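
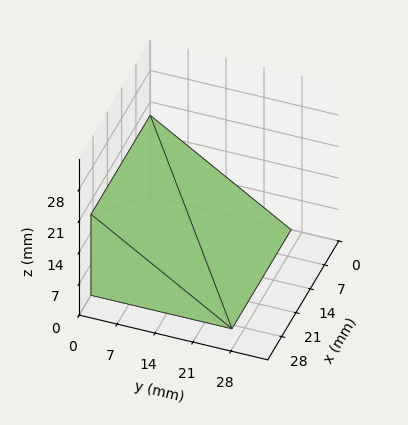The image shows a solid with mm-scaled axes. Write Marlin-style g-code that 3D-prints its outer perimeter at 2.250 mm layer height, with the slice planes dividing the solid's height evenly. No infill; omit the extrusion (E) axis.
Reading the render: the shape is a wedge (ramp): 29 × 26 mm base, rising to 18 mm along the y=0 edge and sloping linearly to z=0 at y=26 (dimensions read to the nearest mm from the axis ticks). For the g-code, the solid's height is divided into equal slices at the stated Δz and each level perimeter traced with G1 moves after a G0 lift.

; perimeter-only toolpath
G21 ; units = mm
G90 ; absolute positioning
G28 ; home
; layer 1
G0 Z2.250
G0 X0.000 Y0.000
G1 X29.000 Y0.000
G1 X29.000 Y22.750
G1 X0.000 Y22.750
G1 X0.000 Y0.000
; layer 2
G0 Z4.500
G0 X0.000 Y0.000
G1 X29.000 Y0.000
G1 X29.000 Y19.500
G1 X0.000 Y19.500
G1 X0.000 Y0.000
; layer 3
G0 Z6.750
G0 X0.000 Y0.000
G1 X29.000 Y0.000
G1 X29.000 Y16.250
G1 X0.000 Y16.250
G1 X0.000 Y0.000
; layer 4
G0 Z9.000
G0 X0.000 Y0.000
G1 X29.000 Y0.000
G1 X29.000 Y13.000
G1 X0.000 Y13.000
G1 X0.000 Y0.000
; layer 5
G0 Z11.250
G0 X0.000 Y0.000
G1 X29.000 Y0.000
G1 X29.000 Y9.750
G1 X0.000 Y9.750
G1 X0.000 Y0.000
; layer 6
G0 Z13.500
G0 X0.000 Y0.000
G1 X29.000 Y0.000
G1 X29.000 Y6.500
G1 X0.000 Y6.500
G1 X0.000 Y0.000
; layer 7
G0 Z15.750
G0 X0.000 Y0.000
G1 X29.000 Y0.000
G1 X29.000 Y3.250
G1 X0.000 Y3.250
G1 X0.000 Y0.000
M2 ; end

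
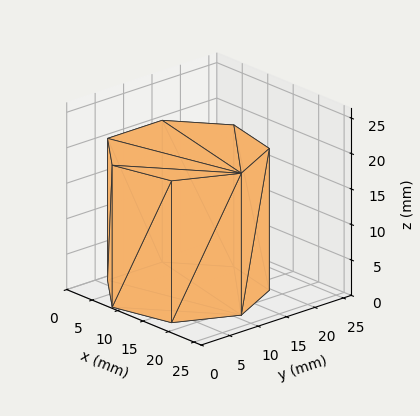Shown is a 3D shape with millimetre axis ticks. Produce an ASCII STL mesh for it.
Reading the render: the shape is a regular 7-sided prism (a cylinder approximated with 7 flat sides), circumscribed radius ≈ 11 mm, height ≈ 20 mm (dimensions read to the nearest mm from the axis ticks). For the STL, each face is triangulated and given an outward normal.

solid part
  facet normal 0.0000 0.0000 -1.0000
    outer loop
      vertex 8.6 21.7 0.0
      vertex 17.9 19.6 0.0
      vertex 22.0 11.0 0.0
    endloop
  endfacet
  facet normal 0.0000 0.0000 -1.0000
    outer loop
      vertex 1.1 15.8 0.0
      vertex 8.6 21.7 0.0
      vertex 22.0 11.0 0.0
    endloop
  endfacet
  facet normal 0.0000 0.0000 -1.0000
    outer loop
      vertex 1.1 6.2 0.0
      vertex 1.1 15.8 0.0
      vertex 22.0 11.0 0.0
    endloop
  endfacet
  facet normal 0.0000 0.0000 -1.0000
    outer loop
      vertex 8.6 0.3 0.0
      vertex 1.1 6.2 0.0
      vertex 22.0 11.0 0.0
    endloop
  endfacet
  facet normal 0.0000 0.0000 -1.0000
    outer loop
      vertex 17.9 2.4 0.0
      vertex 8.6 0.3 0.0
      vertex 22.0 11.0 0.0
    endloop
  endfacet
  facet normal 0.0000 0.0000 1.0000
    outer loop
      vertex 22.0 11.0 20.0
      vertex 17.9 19.6 20.0
      vertex 8.6 21.7 20.0
    endloop
  endfacet
  facet normal 0.0000 0.0000 1.0000
    outer loop
      vertex 22.0 11.0 20.0
      vertex 8.6 21.7 20.0
      vertex 1.1 15.8 20.0
    endloop
  endfacet
  facet normal 0.0000 0.0000 1.0000
    outer loop
      vertex 22.0 11.0 20.0
      vertex 1.1 15.8 20.0
      vertex 1.1 6.2 20.0
    endloop
  endfacet
  facet normal 0.0000 0.0000 1.0000
    outer loop
      vertex 22.0 11.0 20.0
      vertex 1.1 6.2 20.0
      vertex 8.6 0.3 20.0
    endloop
  endfacet
  facet normal 0.0000 0.0000 1.0000
    outer loop
      vertex 22.0 11.0 20.0
      vertex 8.6 0.3 20.0
      vertex 17.9 2.4 20.0
    endloop
  endfacet
  facet normal 0.9027 0.4303 0.0000
    outer loop
      vertex 22.0 11.0 0.0
      vertex 17.9 19.6 0.0
      vertex 17.9 19.6 20.0
    endloop
  endfacet
  facet normal 0.9027 0.4303 0.0000
    outer loop
      vertex 22.0 11.0 0.0
      vertex 17.9 19.6 20.0
      vertex 22.0 11.0 20.0
    endloop
  endfacet
  facet normal 0.2203 0.9754 0.0000
    outer loop
      vertex 17.9 19.6 0.0
      vertex 8.6 21.7 0.0
      vertex 8.6 21.7 20.0
    endloop
  endfacet
  facet normal 0.2203 0.9754 0.0000
    outer loop
      vertex 17.9 19.6 0.0
      vertex 8.6 21.7 20.0
      vertex 17.9 19.6 20.0
    endloop
  endfacet
  facet normal -0.6183 0.7860 0.0000
    outer loop
      vertex 8.6 21.7 0.0
      vertex 1.1 15.8 0.0
      vertex 1.1 15.8 20.0
    endloop
  endfacet
  facet normal -0.6183 0.7860 0.0000
    outer loop
      vertex 8.6 21.7 0.0
      vertex 1.1 15.8 20.0
      vertex 8.6 21.7 20.0
    endloop
  endfacet
  facet normal -1.0000 0.0000 0.0000
    outer loop
      vertex 1.1 15.8 0.0
      vertex 1.1 6.2 0.0
      vertex 1.1 6.2 20.0
    endloop
  endfacet
  facet normal -1.0000 0.0000 0.0000
    outer loop
      vertex 1.1 15.8 0.0
      vertex 1.1 6.2 20.0
      vertex 1.1 15.8 20.0
    endloop
  endfacet
  facet normal -0.6183 -0.7860 0.0000
    outer loop
      vertex 1.1 6.2 0.0
      vertex 8.6 0.3 0.0
      vertex 8.6 0.3 20.0
    endloop
  endfacet
  facet normal -0.6183 -0.7860 0.0000
    outer loop
      vertex 1.1 6.2 0.0
      vertex 8.6 0.3 20.0
      vertex 1.1 6.2 20.0
    endloop
  endfacet
  facet normal 0.2203 -0.9754 0.0000
    outer loop
      vertex 8.6 0.3 0.0
      vertex 17.9 2.4 0.0
      vertex 17.9 2.4 20.0
    endloop
  endfacet
  facet normal 0.2203 -0.9754 0.0000
    outer loop
      vertex 8.6 0.3 0.0
      vertex 17.9 2.4 20.0
      vertex 8.6 0.3 20.0
    endloop
  endfacet
  facet normal 0.9027 -0.4303 0.0000
    outer loop
      vertex 17.9 2.4 0.0
      vertex 22.0 11.0 0.0
      vertex 22.0 11.0 20.0
    endloop
  endfacet
  facet normal 0.9027 -0.4303 0.0000
    outer loop
      vertex 17.9 2.4 0.0
      vertex 22.0 11.0 20.0
      vertex 17.9 2.4 20.0
    endloop
  endfacet
endsolid part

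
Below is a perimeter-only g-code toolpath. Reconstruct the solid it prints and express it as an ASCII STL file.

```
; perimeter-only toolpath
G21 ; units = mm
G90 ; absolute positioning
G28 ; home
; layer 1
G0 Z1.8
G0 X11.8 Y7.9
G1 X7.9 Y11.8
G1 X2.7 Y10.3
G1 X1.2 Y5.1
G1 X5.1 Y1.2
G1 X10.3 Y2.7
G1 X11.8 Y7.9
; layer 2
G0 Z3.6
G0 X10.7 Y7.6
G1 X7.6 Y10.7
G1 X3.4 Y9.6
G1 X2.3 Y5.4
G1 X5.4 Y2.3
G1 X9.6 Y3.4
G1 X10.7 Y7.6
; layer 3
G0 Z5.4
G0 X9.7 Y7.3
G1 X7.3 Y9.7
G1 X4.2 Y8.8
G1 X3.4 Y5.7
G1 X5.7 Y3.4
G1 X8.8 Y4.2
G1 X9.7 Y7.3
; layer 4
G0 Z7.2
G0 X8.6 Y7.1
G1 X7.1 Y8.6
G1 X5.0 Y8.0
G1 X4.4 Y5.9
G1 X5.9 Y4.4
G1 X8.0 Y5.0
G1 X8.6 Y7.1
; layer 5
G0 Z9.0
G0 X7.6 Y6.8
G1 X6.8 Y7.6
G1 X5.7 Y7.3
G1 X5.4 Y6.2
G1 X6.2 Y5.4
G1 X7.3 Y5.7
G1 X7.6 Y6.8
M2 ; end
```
solid part
  facet normal 0.0000 0.0000 -1.0000
    outer loop
      vertex 1.9 11.1 0.0
      vertex 8.2 12.8 0.0
      vertex 12.8 8.2 0.0
    endloop
  endfacet
  facet normal 0.0000 0.0000 -1.0000
    outer loop
      vertex 0.2 4.8 0.0
      vertex 1.9 11.1 0.0
      vertex 12.8 8.2 0.0
    endloop
  endfacet
  facet normal 0.0000 0.0000 -1.0000
    outer loop
      vertex 4.8 0.2 0.0
      vertex 0.2 4.8 0.0
      vertex 12.8 8.2 0.0
    endloop
  endfacet
  facet normal 0.0000 0.0000 -1.0000
    outer loop
      vertex 11.1 1.9 0.0
      vertex 4.8 0.2 0.0
      vertex 12.8 8.2 0.0
    endloop
  endfacet
  facet normal 0.6264 0.6264 0.4640
    outer loop
      vertex 12.8 8.2 0.0
      vertex 8.2 12.8 0.0
      vertex 6.5 6.5 10.8
    endloop
  endfacet
  facet normal -0.2309 0.8558 0.4629
    outer loop
      vertex 8.2 12.8 0.0
      vertex 1.9 11.1 0.0
      vertex 6.5 6.5 10.8
    endloop
  endfacet
  facet normal -0.8558 0.2309 0.4629
    outer loop
      vertex 1.9 11.1 0.0
      vertex 0.2 4.8 0.0
      vertex 6.5 6.5 10.8
    endloop
  endfacet
  facet normal -0.6264 -0.6264 0.4640
    outer loop
      vertex 0.2 4.8 0.0
      vertex 4.8 0.2 0.0
      vertex 6.5 6.5 10.8
    endloop
  endfacet
  facet normal 0.2309 -0.8558 0.4629
    outer loop
      vertex 4.8 0.2 0.0
      vertex 11.1 1.9 0.0
      vertex 6.5 6.5 10.8
    endloop
  endfacet
  facet normal 0.8558 -0.2309 0.4629
    outer loop
      vertex 11.1 1.9 0.0
      vertex 12.8 8.2 0.0
      vertex 6.5 6.5 10.8
    endloop
  endfacet
endsolid part

The G0 Z moves step by Δz≈1.8 mm. The G1 loops shrink linearly with z, so the solid tapers from its base footprint up to z≈10.8. Closing with a flat bottom cap and the tapered top and triangulating gives 10 facets — a regular 6-sided pyramid, base circumscribed radius ≈ 6.5 mm, apex at z ≈ 10.8 mm.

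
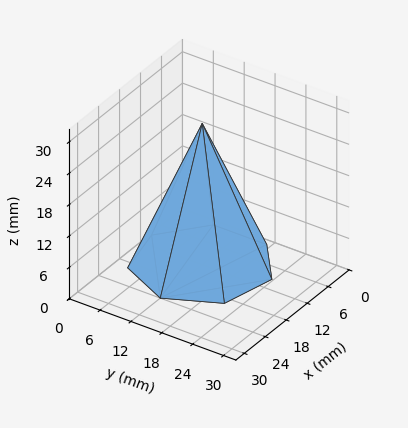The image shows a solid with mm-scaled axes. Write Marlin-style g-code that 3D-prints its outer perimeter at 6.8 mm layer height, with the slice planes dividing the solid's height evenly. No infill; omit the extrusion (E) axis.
Reading the render: the shape is a regular 7-sided pyramid, base circumscribed radius ≈ 12 mm, apex at z ≈ 27 mm (dimensions read to the nearest mm from the axis ticks). For the g-code, the solid's height is divided into equal slices at the stated Δz and each level perimeter traced with G1 moves after a G0 lift.

; perimeter-only toolpath
G21 ; units = mm
G90 ; absolute positioning
G28 ; home
; layer 1
G0 Z6.8
G0 X21.0 Y12.0
G1 X17.6 Y19.0
G1 X10.0 Y20.8
G1 X3.9 Y15.9
G1 X3.9 Y8.1
G1 X10.0 Y3.2
G1 X17.6 Y5.0
G1 X21.0 Y12.0
; layer 2
G0 Z13.5
G0 X18.0 Y12.0
G1 X15.8 Y16.7
G1 X10.7 Y17.9
G1 X6.6 Y14.6
G1 X6.6 Y9.4
G1 X10.7 Y6.2
G1 X15.8 Y7.3
G1 X18.0 Y12.0
; layer 3
G0 Z20.2
G0 X15.0 Y12.0
G1 X13.9 Y14.3
G1 X11.3 Y14.9
G1 X9.3 Y13.3
G1 X9.3 Y10.7
G1 X11.3 Y9.1
G1 X13.9 Y9.7
G1 X15.0 Y12.0
M2 ; end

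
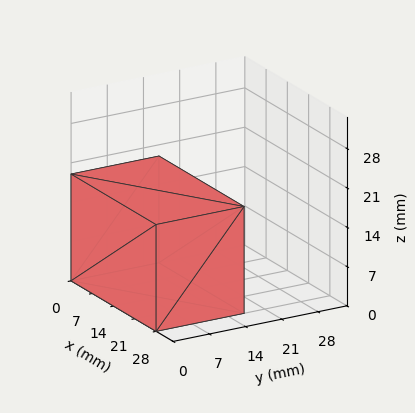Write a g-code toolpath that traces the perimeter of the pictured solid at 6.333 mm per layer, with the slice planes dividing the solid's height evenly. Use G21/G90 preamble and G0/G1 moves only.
Reading the render: the shape is a rectangular box, roughly 28 × 17 mm footprint and 19 mm tall (dimensions read to the nearest mm from the axis ticks). For the g-code, the solid's height is divided into equal slices at the stated Δz and each level perimeter traced with G1 moves after a G0 lift.

; perimeter-only toolpath
G21 ; units = mm
G90 ; absolute positioning
G28 ; home
; layer 1
G0 Z6.333
G0 X0.000 Y0.000
G1 X28.000 Y0.000
G1 X28.000 Y17.000
G1 X0.000 Y17.000
G1 X0.000 Y0.000
; layer 2
G0 Z12.667
G0 X0.000 Y0.000
G1 X28.000 Y0.000
G1 X28.000 Y17.000
G1 X0.000 Y17.000
G1 X0.000 Y0.000
; layer 3
G0 Z19.000
G0 X0.000 Y0.000
G1 X28.000 Y0.000
G1 X28.000 Y17.000
G1 X0.000 Y17.000
G1 X0.000 Y0.000
M2 ; end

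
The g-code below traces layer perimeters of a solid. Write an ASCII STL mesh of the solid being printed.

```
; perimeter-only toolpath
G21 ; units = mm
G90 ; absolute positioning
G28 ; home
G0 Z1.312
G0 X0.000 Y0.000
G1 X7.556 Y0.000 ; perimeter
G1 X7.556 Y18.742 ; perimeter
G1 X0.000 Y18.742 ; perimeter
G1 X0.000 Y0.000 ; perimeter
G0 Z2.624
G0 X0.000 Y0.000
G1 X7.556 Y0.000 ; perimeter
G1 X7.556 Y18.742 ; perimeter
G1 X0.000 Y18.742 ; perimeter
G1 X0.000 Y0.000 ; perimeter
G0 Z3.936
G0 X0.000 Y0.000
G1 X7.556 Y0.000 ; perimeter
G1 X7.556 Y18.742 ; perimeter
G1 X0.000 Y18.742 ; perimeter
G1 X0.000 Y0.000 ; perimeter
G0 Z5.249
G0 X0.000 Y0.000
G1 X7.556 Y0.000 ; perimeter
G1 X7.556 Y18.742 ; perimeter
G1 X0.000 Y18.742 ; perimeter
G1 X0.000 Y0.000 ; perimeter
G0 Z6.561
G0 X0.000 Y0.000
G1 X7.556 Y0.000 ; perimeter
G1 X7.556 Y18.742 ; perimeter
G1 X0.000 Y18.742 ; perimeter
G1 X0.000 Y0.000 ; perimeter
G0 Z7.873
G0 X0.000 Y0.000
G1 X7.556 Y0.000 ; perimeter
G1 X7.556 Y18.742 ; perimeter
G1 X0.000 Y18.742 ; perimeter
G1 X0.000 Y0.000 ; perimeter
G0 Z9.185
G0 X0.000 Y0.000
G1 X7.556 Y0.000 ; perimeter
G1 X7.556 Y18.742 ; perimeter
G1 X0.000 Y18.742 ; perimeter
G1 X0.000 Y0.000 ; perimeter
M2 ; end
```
solid part
  facet normal 0.0000 0.0000 -1.0000
    outer loop
      vertex 7.556 18.742 0.000
      vertex 7.556 0.000 0.000
      vertex 0.000 0.000 0.000
    endloop
  endfacet
  facet normal 0.0000 0.0000 -1.0000
    outer loop
      vertex 0.000 18.742 0.000
      vertex 7.556 18.742 0.000
      vertex 0.000 0.000 0.000
    endloop
  endfacet
  facet normal 0.0000 0.0000 1.0000
    outer loop
      vertex 0.000 0.000 9.185
      vertex 7.556 0.000 9.185
      vertex 7.556 18.742 9.185
    endloop
  endfacet
  facet normal 0.0000 0.0000 1.0000
    outer loop
      vertex 0.000 0.000 9.185
      vertex 7.556 18.742 9.185
      vertex 0.000 18.742 9.185
    endloop
  endfacet
  facet normal 0.0000 -1.0000 0.0000
    outer loop
      vertex 0.000 0.000 0.000
      vertex 7.556 0.000 0.000
      vertex 7.556 0.000 9.185
    endloop
  endfacet
  facet normal 0.0000 -1.0000 0.0000
    outer loop
      vertex 0.000 0.000 0.000
      vertex 7.556 0.000 9.185
      vertex 0.000 0.000 9.185
    endloop
  endfacet
  facet normal 0.0000 1.0000 0.0000
    outer loop
      vertex 7.556 18.742 9.185
      vertex 7.556 18.742 0.000
      vertex 0.000 18.742 0.000
    endloop
  endfacet
  facet normal 0.0000 1.0000 0.0000
    outer loop
      vertex 0.000 18.742 9.185
      vertex 7.556 18.742 9.185
      vertex 0.000 18.742 0.000
    endloop
  endfacet
  facet normal -1.0000 0.0000 0.0000
    outer loop
      vertex 0.000 18.742 9.185
      vertex 0.000 18.742 0.000
      vertex 0.000 0.000 0.000
    endloop
  endfacet
  facet normal -1.0000 0.0000 0.0000
    outer loop
      vertex 0.000 0.000 9.185
      vertex 0.000 18.742 9.185
      vertex 0.000 0.000 0.000
    endloop
  endfacet
  facet normal 1.0000 0.0000 0.0000
    outer loop
      vertex 7.556 0.000 0.000
      vertex 7.556 18.742 0.000
      vertex 7.556 18.742 9.185
    endloop
  endfacet
  facet normal 1.0000 0.0000 0.0000
    outer loop
      vertex 7.556 0.000 0.000
      vertex 7.556 18.742 9.185
      vertex 7.556 0.000 9.185
    endloop
  endfacet
endsolid part

The G0 Z moves step by Δz≈1.312 mm. Every layer's G1 loop is the same polygon, so the solid is a straight extrusion of it from z=0 to z≈9.19. Closing with flat bottom and top caps and triangulating gives 12 facets — a rectangular box, roughly 7.56 × 18.7 mm footprint and 9.19 mm tall.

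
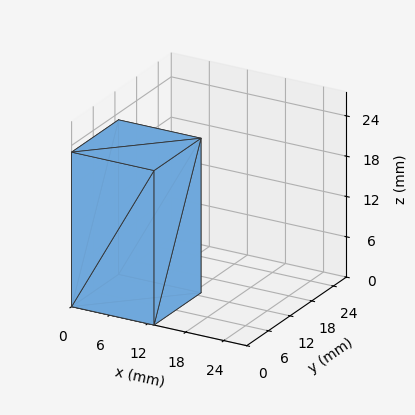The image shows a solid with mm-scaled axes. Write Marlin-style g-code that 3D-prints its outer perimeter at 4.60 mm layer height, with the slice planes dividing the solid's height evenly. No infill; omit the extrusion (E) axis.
Reading the render: the shape is a rectangular box, roughly 13 × 13 mm footprint and 23 mm tall (dimensions read to the nearest mm from the axis ticks). For the g-code, the solid's height is divided into equal slices at the stated Δz and each level perimeter traced with G1 moves after a G0 lift.

; perimeter-only toolpath
G21 ; units = mm
G90 ; absolute positioning
G28 ; home
; layer 1
G0 Z4.60
G0 X0.00 Y0.00
G1 X13.00 Y0.00
G1 X13.00 Y13.00
G1 X0.00 Y13.00
G1 X0.00 Y0.00
; layer 2
G0 Z9.20
G0 X0.00 Y0.00
G1 X13.00 Y0.00
G1 X13.00 Y13.00
G1 X0.00 Y13.00
G1 X0.00 Y0.00
; layer 3
G0 Z13.80
G0 X0.00 Y0.00
G1 X13.00 Y0.00
G1 X13.00 Y13.00
G1 X0.00 Y13.00
G1 X0.00 Y0.00
; layer 4
G0 Z18.40
G0 X0.00 Y0.00
G1 X13.00 Y0.00
G1 X13.00 Y13.00
G1 X0.00 Y13.00
G1 X0.00 Y0.00
; layer 5
G0 Z23.00
G0 X0.00 Y0.00
G1 X13.00 Y0.00
G1 X13.00 Y13.00
G1 X0.00 Y13.00
G1 X0.00 Y0.00
M2 ; end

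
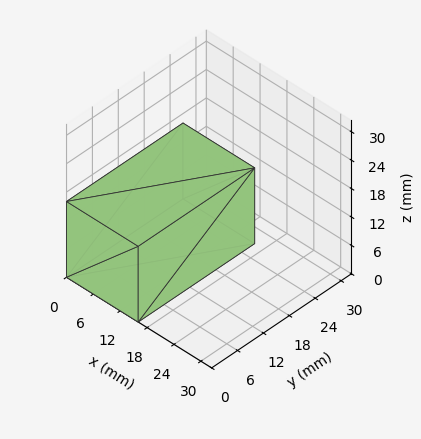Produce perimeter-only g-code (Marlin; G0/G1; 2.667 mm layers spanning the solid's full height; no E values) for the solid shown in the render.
Reading the render: the shape is a rectangular box, roughly 16 × 27 mm footprint and 16 mm tall (dimensions read to the nearest mm from the axis ticks). For the g-code, the solid's height is divided into equal slices at the stated Δz and each level perimeter traced with G1 moves after a G0 lift.

; perimeter-only toolpath
G21 ; units = mm
G90 ; absolute positioning
G28 ; home
; layer 1
G0 Z2.667
G0 X0.000 Y0.000
G1 X16.000 Y0.000
G1 X16.000 Y27.000
G1 X0.000 Y27.000
G1 X0.000 Y0.000
; layer 2
G0 Z5.333
G0 X0.000 Y0.000
G1 X16.000 Y0.000
G1 X16.000 Y27.000
G1 X0.000 Y27.000
G1 X0.000 Y0.000
; layer 3
G0 Z8.000
G0 X0.000 Y0.000
G1 X16.000 Y0.000
G1 X16.000 Y27.000
G1 X0.000 Y27.000
G1 X0.000 Y0.000
; layer 4
G0 Z10.667
G0 X0.000 Y0.000
G1 X16.000 Y0.000
G1 X16.000 Y27.000
G1 X0.000 Y27.000
G1 X0.000 Y0.000
; layer 5
G0 Z13.333
G0 X0.000 Y0.000
G1 X16.000 Y0.000
G1 X16.000 Y27.000
G1 X0.000 Y27.000
G1 X0.000 Y0.000
; layer 6
G0 Z16.000
G0 X0.000 Y0.000
G1 X16.000 Y0.000
G1 X16.000 Y27.000
G1 X0.000 Y27.000
G1 X0.000 Y0.000
M2 ; end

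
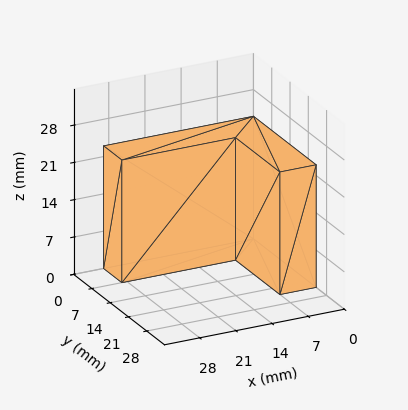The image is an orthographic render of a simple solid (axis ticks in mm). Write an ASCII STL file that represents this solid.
Reading the render: the shape is an L-shaped prism: outer 29 × 24 mm, arm thicknesses ≈ 7 mm (horizontal) and 7 mm (vertical), extruded 23 mm in z (dimensions read to the nearest mm from the axis ticks). For the STL, each face is triangulated and given an outward normal.

solid part
  facet normal 0.0000 0.0000 -1.0000
    outer loop
      vertex 29.00 7.00 0.00
      vertex 29.00 0.00 0.00
      vertex 0.00 0.00 0.00
    endloop
  endfacet
  facet normal 0.0000 0.0000 -1.0000
    outer loop
      vertex 7.00 7.00 0.00
      vertex 29.00 7.00 0.00
      vertex 0.00 0.00 0.00
    endloop
  endfacet
  facet normal 0.0000 0.0000 -1.0000
    outer loop
      vertex 7.00 24.00 0.00
      vertex 7.00 7.00 0.00
      vertex 0.00 0.00 0.00
    endloop
  endfacet
  facet normal 0.0000 0.0000 -1.0000
    outer loop
      vertex 0.00 24.00 0.00
      vertex 7.00 24.00 0.00
      vertex 0.00 0.00 0.00
    endloop
  endfacet
  facet normal 0.0000 0.0000 1.0000
    outer loop
      vertex 0.00 0.00 23.00
      vertex 29.00 0.00 23.00
      vertex 29.00 7.00 23.00
    endloop
  endfacet
  facet normal 0.0000 0.0000 1.0000
    outer loop
      vertex 0.00 0.00 23.00
      vertex 29.00 7.00 23.00
      vertex 7.00 7.00 23.00
    endloop
  endfacet
  facet normal 0.0000 0.0000 1.0000
    outer loop
      vertex 0.00 0.00 23.00
      vertex 7.00 7.00 23.00
      vertex 7.00 24.00 23.00
    endloop
  endfacet
  facet normal 0.0000 0.0000 1.0000
    outer loop
      vertex 0.00 0.00 23.00
      vertex 7.00 24.00 23.00
      vertex 0.00 24.00 23.00
    endloop
  endfacet
  facet normal 0.0000 -1.0000 0.0000
    outer loop
      vertex 0.00 0.00 0.00
      vertex 29.00 0.00 0.00
      vertex 29.00 0.00 23.00
    endloop
  endfacet
  facet normal 0.0000 -1.0000 0.0000
    outer loop
      vertex 0.00 0.00 0.00
      vertex 29.00 0.00 23.00
      vertex 0.00 0.00 23.00
    endloop
  endfacet
  facet normal 1.0000 0.0000 0.0000
    outer loop
      vertex 29.00 0.00 0.00
      vertex 29.00 7.00 0.00
      vertex 29.00 7.00 23.00
    endloop
  endfacet
  facet normal 1.0000 0.0000 0.0000
    outer loop
      vertex 29.00 0.00 0.00
      vertex 29.00 7.00 23.00
      vertex 29.00 0.00 23.00
    endloop
  endfacet
  facet normal 0.0000 1.0000 0.0000
    outer loop
      vertex 29.00 7.00 0.00
      vertex 7.00 7.00 0.00
      vertex 7.00 7.00 23.00
    endloop
  endfacet
  facet normal 0.0000 1.0000 0.0000
    outer loop
      vertex 29.00 7.00 0.00
      vertex 7.00 7.00 23.00
      vertex 29.00 7.00 23.00
    endloop
  endfacet
  facet normal 1.0000 0.0000 0.0000
    outer loop
      vertex 7.00 7.00 0.00
      vertex 7.00 24.00 0.00
      vertex 7.00 24.00 23.00
    endloop
  endfacet
  facet normal 1.0000 0.0000 0.0000
    outer loop
      vertex 7.00 7.00 0.00
      vertex 7.00 24.00 23.00
      vertex 7.00 7.00 23.00
    endloop
  endfacet
  facet normal 0.0000 1.0000 0.0000
    outer loop
      vertex 7.00 24.00 0.00
      vertex 0.00 24.00 0.00
      vertex 0.00 24.00 23.00
    endloop
  endfacet
  facet normal 0.0000 1.0000 0.0000
    outer loop
      vertex 7.00 24.00 0.00
      vertex 0.00 24.00 23.00
      vertex 7.00 24.00 23.00
    endloop
  endfacet
  facet normal -1.0000 0.0000 0.0000
    outer loop
      vertex 0.00 24.00 0.00
      vertex 0.00 0.00 0.00
      vertex 0.00 0.00 23.00
    endloop
  endfacet
  facet normal -1.0000 0.0000 0.0000
    outer loop
      vertex 0.00 24.00 0.00
      vertex 0.00 0.00 23.00
      vertex 0.00 24.00 23.00
    endloop
  endfacet
endsolid part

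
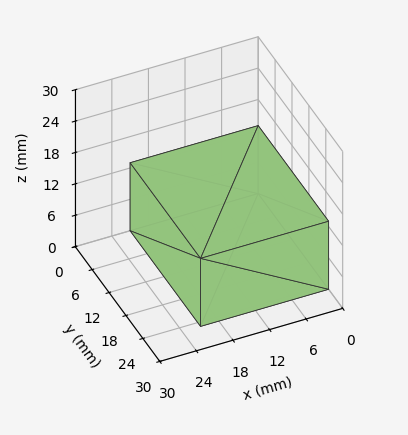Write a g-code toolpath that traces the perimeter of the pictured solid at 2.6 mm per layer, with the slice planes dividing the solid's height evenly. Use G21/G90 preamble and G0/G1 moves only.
Reading the render: the shape is a rectangular box, roughly 21 × 25 mm footprint and 13 mm tall (dimensions read to the nearest mm from the axis ticks). For the g-code, the solid's height is divided into equal slices at the stated Δz and each level perimeter traced with G1 moves after a G0 lift.

; perimeter-only toolpath
G21 ; units = mm
G90 ; absolute positioning
G28 ; home
; layer 1
G0 Z2.6
G0 X0.0 Y0.0
G1 X21.0 Y0.0
G1 X21.0 Y25.0
G1 X0.0 Y25.0
G1 X0.0 Y0.0
; layer 2
G0 Z5.2
G0 X0.0 Y0.0
G1 X21.0 Y0.0
G1 X21.0 Y25.0
G1 X0.0 Y25.0
G1 X0.0 Y0.0
; layer 3
G0 Z7.8
G0 X0.0 Y0.0
G1 X21.0 Y0.0
G1 X21.0 Y25.0
G1 X0.0 Y25.0
G1 X0.0 Y0.0
; layer 4
G0 Z10.4
G0 X0.0 Y0.0
G1 X21.0 Y0.0
G1 X21.0 Y25.0
G1 X0.0 Y25.0
G1 X0.0 Y0.0
; layer 5
G0 Z13.0
G0 X0.0 Y0.0
G1 X21.0 Y0.0
G1 X21.0 Y25.0
G1 X0.0 Y25.0
G1 X0.0 Y0.0
M2 ; end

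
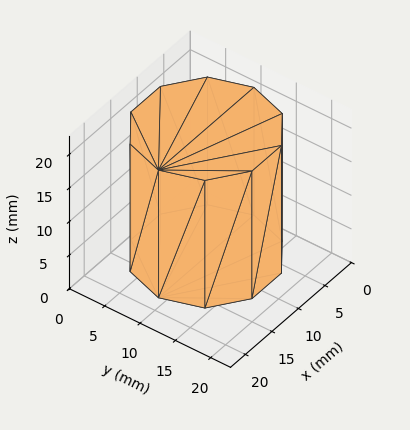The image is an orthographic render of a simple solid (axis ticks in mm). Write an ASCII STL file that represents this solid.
Reading the render: the shape is a regular 10-sided prism (a cylinder approximated with 10 flat sides), circumscribed radius ≈ 9 mm, height ≈ 19 mm (dimensions read to the nearest mm from the axis ticks). For the STL, each face is triangulated and given an outward normal.

solid part
  facet normal 0.0000 0.0000 -1.0000
    outer loop
      vertex 11.781 17.560 0.000
      vertex 16.281 14.290 0.000
      vertex 18.000 9.000 0.000
    endloop
  endfacet
  facet normal 0.0000 0.0000 -1.0000
    outer loop
      vertex 6.219 17.560 0.000
      vertex 11.781 17.560 0.000
      vertex 18.000 9.000 0.000
    endloop
  endfacet
  facet normal 0.0000 0.0000 -1.0000
    outer loop
      vertex 1.719 14.290 0.000
      vertex 6.219 17.560 0.000
      vertex 18.000 9.000 0.000
    endloop
  endfacet
  facet normal 0.0000 0.0000 -1.0000
    outer loop
      vertex 0.000 9.000 0.000
      vertex 1.719 14.290 0.000
      vertex 18.000 9.000 0.000
    endloop
  endfacet
  facet normal 0.0000 0.0000 -1.0000
    outer loop
      vertex 1.719 3.710 0.000
      vertex 0.000 9.000 0.000
      vertex 18.000 9.000 0.000
    endloop
  endfacet
  facet normal 0.0000 0.0000 -1.0000
    outer loop
      vertex 6.219 0.440 0.000
      vertex 1.719 3.710 0.000
      vertex 18.000 9.000 0.000
    endloop
  endfacet
  facet normal 0.0000 0.0000 -1.0000
    outer loop
      vertex 11.781 0.440 0.000
      vertex 6.219 0.440 0.000
      vertex 18.000 9.000 0.000
    endloop
  endfacet
  facet normal 0.0000 0.0000 -1.0000
    outer loop
      vertex 16.281 3.710 0.000
      vertex 11.781 0.440 0.000
      vertex 18.000 9.000 0.000
    endloop
  endfacet
  facet normal 0.0000 0.0000 1.0000
    outer loop
      vertex 18.000 9.000 19.000
      vertex 16.281 14.290 19.000
      vertex 11.781 17.560 19.000
    endloop
  endfacet
  facet normal 0.0000 0.0000 1.0000
    outer loop
      vertex 18.000 9.000 19.000
      vertex 11.781 17.560 19.000
      vertex 6.219 17.560 19.000
    endloop
  endfacet
  facet normal 0.0000 0.0000 1.0000
    outer loop
      vertex 18.000 9.000 19.000
      vertex 6.219 17.560 19.000
      vertex 1.719 14.290 19.000
    endloop
  endfacet
  facet normal 0.0000 0.0000 1.0000
    outer loop
      vertex 18.000 9.000 19.000
      vertex 1.719 14.290 19.000
      vertex 0.000 9.000 19.000
    endloop
  endfacet
  facet normal 0.0000 0.0000 1.0000
    outer loop
      vertex 18.000 9.000 19.000
      vertex 0.000 9.000 19.000
      vertex 1.719 3.710 19.000
    endloop
  endfacet
  facet normal 0.0000 0.0000 1.0000
    outer loop
      vertex 18.000 9.000 19.000
      vertex 1.719 3.710 19.000
      vertex 6.219 0.440 19.000
    endloop
  endfacet
  facet normal 0.0000 0.0000 1.0000
    outer loop
      vertex 18.000 9.000 19.000
      vertex 6.219 0.440 19.000
      vertex 11.781 0.440 19.000
    endloop
  endfacet
  facet normal 0.0000 0.0000 1.0000
    outer loop
      vertex 18.000 9.000 19.000
      vertex 11.781 0.440 19.000
      vertex 16.281 3.710 19.000
    endloop
  endfacet
  facet normal 0.9510 0.3090 0.0000
    outer loop
      vertex 18.000 9.000 0.000
      vertex 16.281 14.290 0.000
      vertex 16.281 14.290 19.000
    endloop
  endfacet
  facet normal 0.9510 0.3090 0.0000
    outer loop
      vertex 18.000 9.000 0.000
      vertex 16.281 14.290 19.000
      vertex 18.000 9.000 19.000
    endloop
  endfacet
  facet normal 0.5879 0.8090 0.0000
    outer loop
      vertex 16.281 14.290 0.000
      vertex 11.781 17.560 0.000
      vertex 11.781 17.560 19.000
    endloop
  endfacet
  facet normal 0.5879 0.8090 0.0000
    outer loop
      vertex 16.281 14.290 0.000
      vertex 11.781 17.560 19.000
      vertex 16.281 14.290 19.000
    endloop
  endfacet
  facet normal 0.0000 1.0000 0.0000
    outer loop
      vertex 11.781 17.560 0.000
      vertex 6.219 17.560 0.000
      vertex 6.219 17.560 19.000
    endloop
  endfacet
  facet normal 0.0000 1.0000 0.0000
    outer loop
      vertex 11.781 17.560 0.000
      vertex 6.219 17.560 19.000
      vertex 11.781 17.560 19.000
    endloop
  endfacet
  facet normal -0.5879 0.8090 0.0000
    outer loop
      vertex 6.219 17.560 0.000
      vertex 1.719 14.290 0.000
      vertex 1.719 14.290 19.000
    endloop
  endfacet
  facet normal -0.5879 0.8090 0.0000
    outer loop
      vertex 6.219 17.560 0.000
      vertex 1.719 14.290 19.000
      vertex 6.219 17.560 19.000
    endloop
  endfacet
  facet normal -0.9510 0.3090 0.0000
    outer loop
      vertex 1.719 14.290 0.000
      vertex 0.000 9.000 0.000
      vertex 0.000 9.000 19.000
    endloop
  endfacet
  facet normal -0.9510 0.3090 0.0000
    outer loop
      vertex 1.719 14.290 0.000
      vertex 0.000 9.000 19.000
      vertex 1.719 14.290 19.000
    endloop
  endfacet
  facet normal -0.9510 -0.3090 0.0000
    outer loop
      vertex 0.000 9.000 0.000
      vertex 1.719 3.710 0.000
      vertex 1.719 3.710 19.000
    endloop
  endfacet
  facet normal -0.9510 -0.3090 0.0000
    outer loop
      vertex 0.000 9.000 0.000
      vertex 1.719 3.710 19.000
      vertex 0.000 9.000 19.000
    endloop
  endfacet
  facet normal -0.5879 -0.8090 0.0000
    outer loop
      vertex 1.719 3.710 0.000
      vertex 6.219 0.440 0.000
      vertex 6.219 0.440 19.000
    endloop
  endfacet
  facet normal -0.5879 -0.8090 0.0000
    outer loop
      vertex 1.719 3.710 0.000
      vertex 6.219 0.440 19.000
      vertex 1.719 3.710 19.000
    endloop
  endfacet
  facet normal 0.0000 -1.0000 0.0000
    outer loop
      vertex 6.219 0.440 0.000
      vertex 11.781 0.440 0.000
      vertex 11.781 0.440 19.000
    endloop
  endfacet
  facet normal 0.0000 -1.0000 0.0000
    outer loop
      vertex 6.219 0.440 0.000
      vertex 11.781 0.440 19.000
      vertex 6.219 0.440 19.000
    endloop
  endfacet
  facet normal 0.5879 -0.8090 0.0000
    outer loop
      vertex 11.781 0.440 0.000
      vertex 16.281 3.710 0.000
      vertex 16.281 3.710 19.000
    endloop
  endfacet
  facet normal 0.5879 -0.8090 0.0000
    outer loop
      vertex 11.781 0.440 0.000
      vertex 16.281 3.710 19.000
      vertex 11.781 0.440 19.000
    endloop
  endfacet
  facet normal 0.9510 -0.3090 0.0000
    outer loop
      vertex 16.281 3.710 0.000
      vertex 18.000 9.000 0.000
      vertex 18.000 9.000 19.000
    endloop
  endfacet
  facet normal 0.9510 -0.3090 0.0000
    outer loop
      vertex 16.281 3.710 0.000
      vertex 18.000 9.000 19.000
      vertex 16.281 3.710 19.000
    endloop
  endfacet
endsolid part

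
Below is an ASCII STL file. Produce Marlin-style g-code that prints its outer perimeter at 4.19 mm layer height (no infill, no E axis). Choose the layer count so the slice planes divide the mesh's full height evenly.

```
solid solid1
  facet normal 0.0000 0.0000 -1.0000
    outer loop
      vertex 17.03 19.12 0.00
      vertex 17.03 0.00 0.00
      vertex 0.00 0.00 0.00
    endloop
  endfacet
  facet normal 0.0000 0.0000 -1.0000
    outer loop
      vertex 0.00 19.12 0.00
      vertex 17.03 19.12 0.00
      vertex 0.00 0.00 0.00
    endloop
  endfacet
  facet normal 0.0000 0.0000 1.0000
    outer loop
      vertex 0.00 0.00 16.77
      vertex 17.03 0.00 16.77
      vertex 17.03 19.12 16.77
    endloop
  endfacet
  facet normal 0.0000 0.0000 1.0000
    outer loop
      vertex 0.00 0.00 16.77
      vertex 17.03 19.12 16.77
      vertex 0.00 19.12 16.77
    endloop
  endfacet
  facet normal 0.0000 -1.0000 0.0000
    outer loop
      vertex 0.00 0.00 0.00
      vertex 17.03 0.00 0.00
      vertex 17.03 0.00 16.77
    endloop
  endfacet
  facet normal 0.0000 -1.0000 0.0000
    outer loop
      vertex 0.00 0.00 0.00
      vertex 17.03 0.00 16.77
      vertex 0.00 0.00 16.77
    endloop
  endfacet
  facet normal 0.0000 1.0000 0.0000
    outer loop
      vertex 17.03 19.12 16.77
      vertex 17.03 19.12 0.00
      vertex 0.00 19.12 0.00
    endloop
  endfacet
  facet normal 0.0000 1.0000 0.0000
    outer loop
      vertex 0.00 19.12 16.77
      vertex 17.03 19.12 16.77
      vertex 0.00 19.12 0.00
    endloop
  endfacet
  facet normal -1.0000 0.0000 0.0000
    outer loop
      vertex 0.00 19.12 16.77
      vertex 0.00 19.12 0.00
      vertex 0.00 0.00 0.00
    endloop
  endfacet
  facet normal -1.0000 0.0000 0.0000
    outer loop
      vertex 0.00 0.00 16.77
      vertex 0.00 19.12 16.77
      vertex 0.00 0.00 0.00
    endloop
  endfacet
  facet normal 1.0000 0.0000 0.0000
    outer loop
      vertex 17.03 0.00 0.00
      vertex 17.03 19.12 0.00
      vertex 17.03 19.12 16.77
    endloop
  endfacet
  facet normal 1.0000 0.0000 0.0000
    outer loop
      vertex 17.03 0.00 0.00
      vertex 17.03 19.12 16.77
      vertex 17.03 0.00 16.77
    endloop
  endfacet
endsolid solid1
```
; perimeter-only toolpath
G21 ; units = mm
G90 ; absolute positioning
G28 ; home
; layer 1
G0 Z4.19
G0 X0.00 Y0.00
G1 X17.03 Y0.00
G1 X17.03 Y19.12
G1 X0.00 Y19.12
G1 X0.00 Y0.00
; layer 2
G0 Z8.38
G0 X0.00 Y0.00
G1 X17.03 Y0.00
G1 X17.03 Y19.12
G1 X0.00 Y19.12
G1 X0.00 Y0.00
; layer 3
G0 Z12.58
G0 X0.00 Y0.00
G1 X17.03 Y0.00
G1 X17.03 Y19.12
G1 X0.00 Y19.12
G1 X0.00 Y0.00
; layer 4
G0 Z16.77
G0 X0.00 Y0.00
G1 X17.03 Y0.00
G1 X17.03 Y19.12
G1 X0.00 Y19.12
G1 X0.00 Y0.00
M2 ; end

The solid is a rectangular box, roughly 17 × 19.1 mm footprint and 16.8 mm tall. Slicing at Δz = 4.19 mm — 4 equal slices spanning the solid's height, so layer i sits at z = i·h/4 — gives 4 non-empty perimeters. Each is a 4-segment closed polygon; G0 lifts to the layer z and rapids to the start vertex, then G1 traces the edges.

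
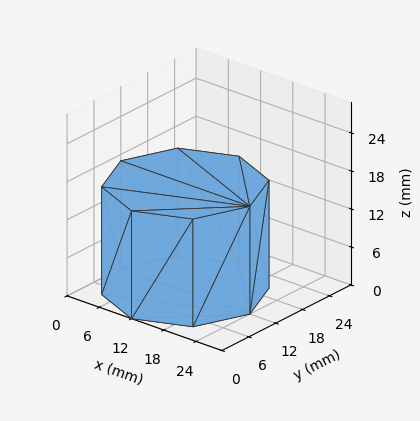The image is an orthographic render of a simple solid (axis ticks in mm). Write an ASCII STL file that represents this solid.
Reading the render: the shape is a regular 8-sided prism (a cylinder approximated with 8 flat sides), circumscribed radius ≈ 12 mm, height ≈ 17 mm (dimensions read to the nearest mm from the axis ticks). For the STL, each face is triangulated and given an outward normal.

solid part
  facet normal 0.0000 0.0000 -1.0000
    outer loop
      vertex 12.00 24.00 0.00
      vertex 20.49 20.49 0.00
      vertex 24.00 12.00 0.00
    endloop
  endfacet
  facet normal 0.0000 0.0000 -1.0000
    outer loop
      vertex 3.51 20.49 0.00
      vertex 12.00 24.00 0.00
      vertex 24.00 12.00 0.00
    endloop
  endfacet
  facet normal 0.0000 0.0000 -1.0000
    outer loop
      vertex 0.00 12.00 0.00
      vertex 3.51 20.49 0.00
      vertex 24.00 12.00 0.00
    endloop
  endfacet
  facet normal 0.0000 0.0000 -1.0000
    outer loop
      vertex 3.51 3.51 0.00
      vertex 0.00 12.00 0.00
      vertex 24.00 12.00 0.00
    endloop
  endfacet
  facet normal 0.0000 0.0000 -1.0000
    outer loop
      vertex 12.00 0.00 0.00
      vertex 3.51 3.51 0.00
      vertex 24.00 12.00 0.00
    endloop
  endfacet
  facet normal 0.0000 0.0000 -1.0000
    outer loop
      vertex 20.49 3.51 0.00
      vertex 12.00 0.00 0.00
      vertex 24.00 12.00 0.00
    endloop
  endfacet
  facet normal 0.0000 0.0000 1.0000
    outer loop
      vertex 24.00 12.00 17.00
      vertex 20.49 20.49 17.00
      vertex 12.00 24.00 17.00
    endloop
  endfacet
  facet normal 0.0000 0.0000 1.0000
    outer loop
      vertex 24.00 12.00 17.00
      vertex 12.00 24.00 17.00
      vertex 3.51 20.49 17.00
    endloop
  endfacet
  facet normal 0.0000 0.0000 1.0000
    outer loop
      vertex 24.00 12.00 17.00
      vertex 3.51 20.49 17.00
      vertex 0.00 12.00 17.00
    endloop
  endfacet
  facet normal 0.0000 0.0000 1.0000
    outer loop
      vertex 24.00 12.00 17.00
      vertex 0.00 12.00 17.00
      vertex 3.51 3.51 17.00
    endloop
  endfacet
  facet normal 0.0000 0.0000 1.0000
    outer loop
      vertex 24.00 12.00 17.00
      vertex 3.51 3.51 17.00
      vertex 12.00 0.00 17.00
    endloop
  endfacet
  facet normal 0.0000 0.0000 1.0000
    outer loop
      vertex 24.00 12.00 17.00
      vertex 12.00 0.00 17.00
      vertex 20.49 3.51 17.00
    endloop
  endfacet
  facet normal 0.9241 0.3821 0.0000
    outer loop
      vertex 24.00 12.00 0.00
      vertex 20.49 20.49 0.00
      vertex 20.49 20.49 17.00
    endloop
  endfacet
  facet normal 0.9241 0.3821 0.0000
    outer loop
      vertex 24.00 12.00 0.00
      vertex 20.49 20.49 17.00
      vertex 24.00 12.00 17.00
    endloop
  endfacet
  facet normal 0.3821 0.9241 0.0000
    outer loop
      vertex 20.49 20.49 0.00
      vertex 12.00 24.00 0.00
      vertex 12.00 24.00 17.00
    endloop
  endfacet
  facet normal 0.3821 0.9241 0.0000
    outer loop
      vertex 20.49 20.49 0.00
      vertex 12.00 24.00 17.00
      vertex 20.49 20.49 17.00
    endloop
  endfacet
  facet normal -0.3821 0.9241 0.0000
    outer loop
      vertex 12.00 24.00 0.00
      vertex 3.51 20.49 0.00
      vertex 3.51 20.49 17.00
    endloop
  endfacet
  facet normal -0.3821 0.9241 0.0000
    outer loop
      vertex 12.00 24.00 0.00
      vertex 3.51 20.49 17.00
      vertex 12.00 24.00 17.00
    endloop
  endfacet
  facet normal -0.9241 0.3821 0.0000
    outer loop
      vertex 3.51 20.49 0.00
      vertex 0.00 12.00 0.00
      vertex 0.00 12.00 17.00
    endloop
  endfacet
  facet normal -0.9241 0.3821 0.0000
    outer loop
      vertex 3.51 20.49 0.00
      vertex 0.00 12.00 17.00
      vertex 3.51 20.49 17.00
    endloop
  endfacet
  facet normal -0.9241 -0.3821 0.0000
    outer loop
      vertex 0.00 12.00 0.00
      vertex 3.51 3.51 0.00
      vertex 3.51 3.51 17.00
    endloop
  endfacet
  facet normal -0.9241 -0.3821 0.0000
    outer loop
      vertex 0.00 12.00 0.00
      vertex 3.51 3.51 17.00
      vertex 0.00 12.00 17.00
    endloop
  endfacet
  facet normal -0.3821 -0.9241 0.0000
    outer loop
      vertex 3.51 3.51 0.00
      vertex 12.00 0.00 0.00
      vertex 12.00 0.00 17.00
    endloop
  endfacet
  facet normal -0.3821 -0.9241 0.0000
    outer loop
      vertex 3.51 3.51 0.00
      vertex 12.00 0.00 17.00
      vertex 3.51 3.51 17.00
    endloop
  endfacet
  facet normal 0.3821 -0.9241 0.0000
    outer loop
      vertex 12.00 0.00 0.00
      vertex 20.49 3.51 0.00
      vertex 20.49 3.51 17.00
    endloop
  endfacet
  facet normal 0.3821 -0.9241 0.0000
    outer loop
      vertex 12.00 0.00 0.00
      vertex 20.49 3.51 17.00
      vertex 12.00 0.00 17.00
    endloop
  endfacet
  facet normal 0.9241 -0.3821 0.0000
    outer loop
      vertex 20.49 3.51 0.00
      vertex 24.00 12.00 0.00
      vertex 24.00 12.00 17.00
    endloop
  endfacet
  facet normal 0.9241 -0.3821 0.0000
    outer loop
      vertex 20.49 3.51 0.00
      vertex 24.00 12.00 17.00
      vertex 20.49 3.51 17.00
    endloop
  endfacet
endsolid part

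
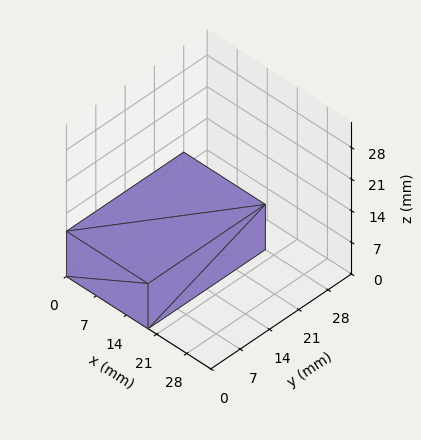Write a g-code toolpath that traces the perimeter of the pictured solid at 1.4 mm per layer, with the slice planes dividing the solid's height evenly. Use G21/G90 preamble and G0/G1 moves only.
Reading the render: the shape is a rectangular box, roughly 19 × 28 mm footprint and 10 mm tall (dimensions read to the nearest mm from the axis ticks). For the g-code, the solid's height is divided into equal slices at the stated Δz and each level perimeter traced with G1 moves after a G0 lift.

; perimeter-only toolpath
G21 ; units = mm
G90 ; absolute positioning
G28 ; home
; layer 1
G0 Z1.4
G0 X0.0 Y0.0
G1 X19.0 Y0.0
G1 X19.0 Y28.0
G1 X0.0 Y28.0
G1 X0.0 Y0.0
; layer 2
G0 Z2.9
G0 X0.0 Y0.0
G1 X19.0 Y0.0
G1 X19.0 Y28.0
G1 X0.0 Y28.0
G1 X0.0 Y0.0
; layer 3
G0 Z4.3
G0 X0.0 Y0.0
G1 X19.0 Y0.0
G1 X19.0 Y28.0
G1 X0.0 Y28.0
G1 X0.0 Y0.0
; layer 4
G0 Z5.7
G0 X0.0 Y0.0
G1 X19.0 Y0.0
G1 X19.0 Y28.0
G1 X0.0 Y28.0
G1 X0.0 Y0.0
; layer 5
G0 Z7.1
G0 X0.0 Y0.0
G1 X19.0 Y0.0
G1 X19.0 Y28.0
G1 X0.0 Y28.0
G1 X0.0 Y0.0
; layer 6
G0 Z8.6
G0 X0.0 Y0.0
G1 X19.0 Y0.0
G1 X19.0 Y28.0
G1 X0.0 Y28.0
G1 X0.0 Y0.0
; layer 7
G0 Z10.0
G0 X0.0 Y0.0
G1 X19.0 Y0.0
G1 X19.0 Y28.0
G1 X0.0 Y28.0
G1 X0.0 Y0.0
M2 ; end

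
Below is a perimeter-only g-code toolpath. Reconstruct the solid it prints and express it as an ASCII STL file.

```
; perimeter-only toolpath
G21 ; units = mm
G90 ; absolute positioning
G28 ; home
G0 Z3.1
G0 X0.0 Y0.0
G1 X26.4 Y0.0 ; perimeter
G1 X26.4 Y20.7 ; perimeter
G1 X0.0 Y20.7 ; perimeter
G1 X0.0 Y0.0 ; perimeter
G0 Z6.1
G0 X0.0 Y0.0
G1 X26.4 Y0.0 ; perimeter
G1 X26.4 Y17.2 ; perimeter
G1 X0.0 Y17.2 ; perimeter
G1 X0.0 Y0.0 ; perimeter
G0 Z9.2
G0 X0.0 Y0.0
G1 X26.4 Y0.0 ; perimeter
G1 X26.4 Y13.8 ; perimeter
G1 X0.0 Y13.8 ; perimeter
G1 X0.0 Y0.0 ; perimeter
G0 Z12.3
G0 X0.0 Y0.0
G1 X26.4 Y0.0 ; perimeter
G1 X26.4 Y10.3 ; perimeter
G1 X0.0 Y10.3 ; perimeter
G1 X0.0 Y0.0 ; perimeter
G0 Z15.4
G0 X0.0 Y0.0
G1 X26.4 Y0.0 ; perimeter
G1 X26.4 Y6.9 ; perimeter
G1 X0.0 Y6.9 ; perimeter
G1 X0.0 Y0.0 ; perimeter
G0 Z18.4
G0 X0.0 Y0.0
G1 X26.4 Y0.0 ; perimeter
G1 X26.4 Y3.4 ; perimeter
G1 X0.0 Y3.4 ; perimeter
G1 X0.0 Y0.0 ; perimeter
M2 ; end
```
solid part
  facet normal 0.0000 0.0000 -1.0000
    outer loop
      vertex 26.4 24.1 0.0
      vertex 26.4 0.0 0.0
      vertex 0.0 0.0 0.0
    endloop
  endfacet
  facet normal 0.0000 0.0000 -1.0000
    outer loop
      vertex 0.0 24.1 0.0
      vertex 26.4 24.1 0.0
      vertex 0.0 0.0 0.0
    endloop
  endfacet
  facet normal 0.0000 -1.0000 0.0000
    outer loop
      vertex 0.0 0.0 0.0
      vertex 26.4 0.0 0.0
      vertex 26.4 0.0 21.5
    endloop
  endfacet
  facet normal 0.0000 -1.0000 0.0000
    outer loop
      vertex 0.0 0.0 0.0
      vertex 26.4 0.0 21.5
      vertex 0.0 0.0 21.5
    endloop
  endfacet
  facet normal 0.0000 0.6657 0.7462
    outer loop
      vertex 0.0 0.0 21.5
      vertex 26.4 0.0 21.5
      vertex 26.4 24.1 0.0
    endloop
  endfacet
  facet normal 0.0000 0.6657 0.7462
    outer loop
      vertex 0.0 0.0 21.5
      vertex 26.4 24.1 0.0
      vertex 0.0 24.1 0.0
    endloop
  endfacet
  facet normal -1.0000 0.0000 0.0000
    outer loop
      vertex 0.0 0.0 21.5
      vertex 0.0 24.1 0.0
      vertex 0.0 0.0 0.0
    endloop
  endfacet
  facet normal 1.0000 0.0000 0.0000
    outer loop
      vertex 26.4 0.0 0.0
      vertex 26.4 24.1 0.0
      vertex 26.4 0.0 21.5
    endloop
  endfacet
endsolid part

The G0 Z moves step by Δz≈3.1 mm. The G1 loops shrink linearly with z, so the solid tapers from its base footprint up to z≈21.5. Closing with a flat bottom cap and the tapered top and triangulating gives 8 facets — a wedge (ramp): 26.4 × 24.1 mm base, rising to 21.5 mm along the y=0 edge and sloping linearly to z=0 at y=24.1.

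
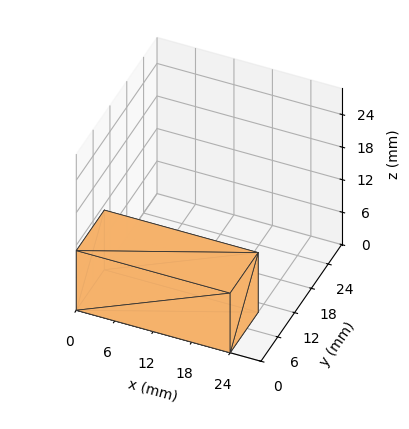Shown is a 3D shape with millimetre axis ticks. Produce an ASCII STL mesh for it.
Reading the render: the shape is a rectangular box, roughly 24 × 10 mm footprint and 11 mm tall (dimensions read to the nearest mm from the axis ticks). For the STL, each face is triangulated and given an outward normal.

solid part
  facet normal 0.0000 0.0000 -1.0000
    outer loop
      vertex 24.0 10.0 0.0
      vertex 24.0 0.0 0.0
      vertex 0.0 0.0 0.0
    endloop
  endfacet
  facet normal 0.0000 0.0000 -1.0000
    outer loop
      vertex 0.0 10.0 0.0
      vertex 24.0 10.0 0.0
      vertex 0.0 0.0 0.0
    endloop
  endfacet
  facet normal 0.0000 0.0000 1.0000
    outer loop
      vertex 0.0 0.0 11.0
      vertex 24.0 0.0 11.0
      vertex 24.0 10.0 11.0
    endloop
  endfacet
  facet normal 0.0000 0.0000 1.0000
    outer loop
      vertex 0.0 0.0 11.0
      vertex 24.0 10.0 11.0
      vertex 0.0 10.0 11.0
    endloop
  endfacet
  facet normal 0.0000 -1.0000 0.0000
    outer loop
      vertex 0.0 0.0 0.0
      vertex 24.0 0.0 0.0
      vertex 24.0 0.0 11.0
    endloop
  endfacet
  facet normal 0.0000 -1.0000 0.0000
    outer loop
      vertex 0.0 0.0 0.0
      vertex 24.0 0.0 11.0
      vertex 0.0 0.0 11.0
    endloop
  endfacet
  facet normal 0.0000 1.0000 0.0000
    outer loop
      vertex 24.0 10.0 11.0
      vertex 24.0 10.0 0.0
      vertex 0.0 10.0 0.0
    endloop
  endfacet
  facet normal 0.0000 1.0000 0.0000
    outer loop
      vertex 0.0 10.0 11.0
      vertex 24.0 10.0 11.0
      vertex 0.0 10.0 0.0
    endloop
  endfacet
  facet normal -1.0000 0.0000 0.0000
    outer loop
      vertex 0.0 10.0 11.0
      vertex 0.0 10.0 0.0
      vertex 0.0 0.0 0.0
    endloop
  endfacet
  facet normal -1.0000 0.0000 0.0000
    outer loop
      vertex 0.0 0.0 11.0
      vertex 0.0 10.0 11.0
      vertex 0.0 0.0 0.0
    endloop
  endfacet
  facet normal 1.0000 0.0000 0.0000
    outer loop
      vertex 24.0 0.0 0.0
      vertex 24.0 10.0 0.0
      vertex 24.0 10.0 11.0
    endloop
  endfacet
  facet normal 1.0000 0.0000 0.0000
    outer loop
      vertex 24.0 0.0 0.0
      vertex 24.0 10.0 11.0
      vertex 24.0 0.0 11.0
    endloop
  endfacet
endsolid part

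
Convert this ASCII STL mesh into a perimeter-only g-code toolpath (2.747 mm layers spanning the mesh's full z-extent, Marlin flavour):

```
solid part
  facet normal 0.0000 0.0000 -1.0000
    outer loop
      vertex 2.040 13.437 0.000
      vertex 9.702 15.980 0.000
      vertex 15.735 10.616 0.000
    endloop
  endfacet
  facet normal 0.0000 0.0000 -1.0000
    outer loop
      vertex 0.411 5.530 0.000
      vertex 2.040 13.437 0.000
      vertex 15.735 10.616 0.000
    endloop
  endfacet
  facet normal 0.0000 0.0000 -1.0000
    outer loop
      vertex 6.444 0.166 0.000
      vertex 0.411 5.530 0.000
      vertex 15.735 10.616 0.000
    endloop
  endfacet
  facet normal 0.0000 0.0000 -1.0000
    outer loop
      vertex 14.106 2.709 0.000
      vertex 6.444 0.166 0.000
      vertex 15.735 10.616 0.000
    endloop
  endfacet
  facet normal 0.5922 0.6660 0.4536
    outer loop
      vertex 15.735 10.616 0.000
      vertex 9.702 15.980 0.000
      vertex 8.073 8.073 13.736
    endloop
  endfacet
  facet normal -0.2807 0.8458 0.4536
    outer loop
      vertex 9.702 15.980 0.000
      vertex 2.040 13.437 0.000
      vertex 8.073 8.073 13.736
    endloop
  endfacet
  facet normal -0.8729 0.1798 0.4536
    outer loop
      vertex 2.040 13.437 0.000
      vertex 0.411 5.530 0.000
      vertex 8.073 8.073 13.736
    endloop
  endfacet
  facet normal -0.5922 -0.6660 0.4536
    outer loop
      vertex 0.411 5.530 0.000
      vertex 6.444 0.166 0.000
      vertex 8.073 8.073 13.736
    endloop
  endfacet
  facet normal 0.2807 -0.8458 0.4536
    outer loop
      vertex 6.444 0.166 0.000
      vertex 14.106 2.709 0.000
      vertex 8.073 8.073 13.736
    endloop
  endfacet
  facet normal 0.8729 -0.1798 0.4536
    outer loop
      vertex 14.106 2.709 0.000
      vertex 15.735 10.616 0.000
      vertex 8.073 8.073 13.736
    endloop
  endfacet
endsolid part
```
; perimeter-only toolpath
G21 ; units = mm
G90 ; absolute positioning
G28 ; home
; layer 1
G0 Z2.747
G0 X14.203 Y10.107
G1 X9.376 Y14.399
G1 X3.247 Y12.364
G1 X1.943 Y6.039
G1 X6.770 Y1.747
G1 X12.899 Y3.782
G1 X14.203 Y10.107
; layer 2
G0 Z5.494
G0 X12.670 Y9.599
G1 X9.050 Y12.817
G1 X4.453 Y11.291
G1 X3.476 Y6.547
G1 X7.096 Y3.329
G1 X11.693 Y4.855
G1 X12.670 Y9.599
; layer 3
G0 Z8.242
G0 X11.138 Y9.090
G1 X8.725 Y11.236
G1 X5.660 Y10.219
G1 X5.008 Y7.056
G1 X7.421 Y4.910
G1 X10.486 Y5.927
G1 X11.138 Y9.090
; layer 4
G0 Z10.989
G0 X9.605 Y8.582
G1 X8.399 Y9.654
G1 X6.866 Y9.146
G1 X6.541 Y7.564
G1 X7.747 Y6.492
G1 X9.280 Y7.000
G1 X9.605 Y8.582
M2 ; end

The solid is a regular 6-sided pyramid, base circumscribed radius ≈ 8.07 mm, apex at z ≈ 13.7 mm. Slicing at Δz = 2.747 mm — 5 equal slices spanning the solid's height, so layer i sits at z = i·h/5 — gives 4 non-empty perimeters. Each is a 6-segment closed polygon; G0 lifts to the layer z and rapids to the start vertex, then G1 traces the edges. The cross-section shrinks linearly with z (the slice at the apex is degenerate and omitted).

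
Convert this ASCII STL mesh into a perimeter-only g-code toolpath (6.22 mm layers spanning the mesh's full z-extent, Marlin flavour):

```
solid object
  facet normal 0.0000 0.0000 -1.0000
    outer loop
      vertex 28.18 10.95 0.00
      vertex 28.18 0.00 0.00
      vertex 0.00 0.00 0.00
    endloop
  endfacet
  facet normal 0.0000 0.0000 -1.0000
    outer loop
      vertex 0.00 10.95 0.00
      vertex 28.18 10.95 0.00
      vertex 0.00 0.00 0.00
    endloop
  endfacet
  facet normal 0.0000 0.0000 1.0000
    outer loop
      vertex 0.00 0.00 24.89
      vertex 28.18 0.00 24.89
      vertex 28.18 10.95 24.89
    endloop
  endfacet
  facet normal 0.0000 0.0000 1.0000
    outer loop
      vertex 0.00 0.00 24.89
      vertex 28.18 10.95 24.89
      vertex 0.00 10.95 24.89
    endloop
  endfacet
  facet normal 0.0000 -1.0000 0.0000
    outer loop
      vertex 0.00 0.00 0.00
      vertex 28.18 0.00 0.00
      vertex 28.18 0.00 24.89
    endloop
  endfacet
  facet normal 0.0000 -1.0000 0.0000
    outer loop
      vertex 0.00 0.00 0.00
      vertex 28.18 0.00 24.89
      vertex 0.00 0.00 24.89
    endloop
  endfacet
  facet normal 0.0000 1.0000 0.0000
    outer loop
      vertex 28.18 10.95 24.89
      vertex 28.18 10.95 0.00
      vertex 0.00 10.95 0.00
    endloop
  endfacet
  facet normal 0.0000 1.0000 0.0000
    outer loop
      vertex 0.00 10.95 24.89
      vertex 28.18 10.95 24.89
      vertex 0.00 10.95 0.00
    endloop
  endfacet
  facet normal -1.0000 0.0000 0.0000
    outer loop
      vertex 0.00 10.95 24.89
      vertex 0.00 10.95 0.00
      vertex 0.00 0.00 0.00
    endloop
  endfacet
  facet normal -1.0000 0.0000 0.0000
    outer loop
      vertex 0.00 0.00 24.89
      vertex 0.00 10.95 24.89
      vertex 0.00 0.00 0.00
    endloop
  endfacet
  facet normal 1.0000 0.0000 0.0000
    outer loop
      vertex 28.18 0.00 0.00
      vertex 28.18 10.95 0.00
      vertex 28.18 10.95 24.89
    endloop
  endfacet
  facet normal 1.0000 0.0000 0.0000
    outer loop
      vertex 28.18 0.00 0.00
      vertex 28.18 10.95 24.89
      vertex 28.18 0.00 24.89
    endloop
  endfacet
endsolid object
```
; perimeter-only toolpath
G21 ; units = mm
G90 ; absolute positioning
G28 ; home
; layer 1
G0 Z6.22
G0 X0.00 Y0.00
G1 X28.18 Y0.00
G1 X28.18 Y10.95
G1 X0.00 Y10.95
G1 X0.00 Y0.00
; layer 2
G0 Z12.45
G0 X0.00 Y0.00
G1 X28.18 Y0.00
G1 X28.18 Y10.95
G1 X0.00 Y10.95
G1 X0.00 Y0.00
; layer 3
G0 Z18.67
G0 X0.00 Y0.00
G1 X28.18 Y0.00
G1 X28.18 Y10.95
G1 X0.00 Y10.95
G1 X0.00 Y0.00
; layer 4
G0 Z24.89
G0 X0.00 Y0.00
G1 X28.18 Y0.00
G1 X28.18 Y10.95
G1 X0.00 Y10.95
G1 X0.00 Y0.00
M2 ; end

The solid is a rectangular box, roughly 28.2 × 10.9 mm footprint and 24.9 mm tall. Slicing at Δz = 6.22 mm — 4 equal slices spanning the solid's height, so layer i sits at z = i·h/4 — gives 4 non-empty perimeters. Each is a 4-segment closed polygon; G0 lifts to the layer z and rapids to the start vertex, then G1 traces the edges.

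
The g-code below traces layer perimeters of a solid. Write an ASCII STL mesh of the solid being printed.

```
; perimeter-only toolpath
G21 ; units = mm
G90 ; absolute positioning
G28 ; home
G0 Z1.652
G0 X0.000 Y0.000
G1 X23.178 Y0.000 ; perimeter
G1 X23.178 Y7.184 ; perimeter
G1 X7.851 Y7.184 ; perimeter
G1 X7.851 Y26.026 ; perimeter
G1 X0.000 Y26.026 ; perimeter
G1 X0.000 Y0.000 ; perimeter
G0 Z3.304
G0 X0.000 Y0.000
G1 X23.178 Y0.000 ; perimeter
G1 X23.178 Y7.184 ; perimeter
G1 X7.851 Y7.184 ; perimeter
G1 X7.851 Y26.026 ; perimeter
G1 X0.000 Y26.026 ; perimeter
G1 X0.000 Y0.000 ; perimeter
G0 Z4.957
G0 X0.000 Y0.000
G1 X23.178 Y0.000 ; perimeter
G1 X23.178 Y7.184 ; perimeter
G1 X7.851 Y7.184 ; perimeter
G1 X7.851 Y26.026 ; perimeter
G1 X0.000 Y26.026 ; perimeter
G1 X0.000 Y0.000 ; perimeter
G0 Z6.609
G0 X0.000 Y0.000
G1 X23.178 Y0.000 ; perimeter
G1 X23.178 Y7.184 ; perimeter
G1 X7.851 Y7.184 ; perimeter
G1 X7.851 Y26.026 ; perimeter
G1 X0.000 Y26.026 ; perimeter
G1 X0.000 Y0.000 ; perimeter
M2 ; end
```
solid part
  facet normal 0.0000 0.0000 -1.0000
    outer loop
      vertex 23.178 7.184 0.000
      vertex 23.178 0.000 0.000
      vertex 0.000 0.000 0.000
    endloop
  endfacet
  facet normal 0.0000 0.0000 -1.0000
    outer loop
      vertex 7.851 7.184 0.000
      vertex 23.178 7.184 0.000
      vertex 0.000 0.000 0.000
    endloop
  endfacet
  facet normal 0.0000 0.0000 -1.0000
    outer loop
      vertex 7.851 26.026 0.000
      vertex 7.851 7.184 0.000
      vertex 0.000 0.000 0.000
    endloop
  endfacet
  facet normal 0.0000 0.0000 -1.0000
    outer loop
      vertex 0.000 26.026 0.000
      vertex 7.851 26.026 0.000
      vertex 0.000 0.000 0.000
    endloop
  endfacet
  facet normal 0.0000 0.0000 1.0000
    outer loop
      vertex 0.000 0.000 6.609
      vertex 23.178 0.000 6.609
      vertex 23.178 7.184 6.609
    endloop
  endfacet
  facet normal 0.0000 0.0000 1.0000
    outer loop
      vertex 0.000 0.000 6.609
      vertex 23.178 7.184 6.609
      vertex 7.851 7.184 6.609
    endloop
  endfacet
  facet normal 0.0000 0.0000 1.0000
    outer loop
      vertex 0.000 0.000 6.609
      vertex 7.851 7.184 6.609
      vertex 7.851 26.026 6.609
    endloop
  endfacet
  facet normal 0.0000 0.0000 1.0000
    outer loop
      vertex 0.000 0.000 6.609
      vertex 7.851 26.026 6.609
      vertex 0.000 26.026 6.609
    endloop
  endfacet
  facet normal 0.0000 -1.0000 0.0000
    outer loop
      vertex 0.000 0.000 0.000
      vertex 23.178 0.000 0.000
      vertex 23.178 0.000 6.609
    endloop
  endfacet
  facet normal 0.0000 -1.0000 0.0000
    outer loop
      vertex 0.000 0.000 0.000
      vertex 23.178 0.000 6.609
      vertex 0.000 0.000 6.609
    endloop
  endfacet
  facet normal 1.0000 0.0000 0.0000
    outer loop
      vertex 23.178 0.000 0.000
      vertex 23.178 7.184 0.000
      vertex 23.178 7.184 6.609
    endloop
  endfacet
  facet normal 1.0000 0.0000 0.0000
    outer loop
      vertex 23.178 0.000 0.000
      vertex 23.178 7.184 6.609
      vertex 23.178 0.000 6.609
    endloop
  endfacet
  facet normal 0.0000 1.0000 0.0000
    outer loop
      vertex 23.178 7.184 0.000
      vertex 7.851 7.184 0.000
      vertex 7.851 7.184 6.609
    endloop
  endfacet
  facet normal 0.0000 1.0000 0.0000
    outer loop
      vertex 23.178 7.184 0.000
      vertex 7.851 7.184 6.609
      vertex 23.178 7.184 6.609
    endloop
  endfacet
  facet normal 1.0000 0.0000 0.0000
    outer loop
      vertex 7.851 7.184 0.000
      vertex 7.851 26.026 0.000
      vertex 7.851 26.026 6.609
    endloop
  endfacet
  facet normal 1.0000 0.0000 0.0000
    outer loop
      vertex 7.851 7.184 0.000
      vertex 7.851 26.026 6.609
      vertex 7.851 7.184 6.609
    endloop
  endfacet
  facet normal 0.0000 1.0000 0.0000
    outer loop
      vertex 7.851 26.026 0.000
      vertex 0.000 26.026 0.000
      vertex 0.000 26.026 6.609
    endloop
  endfacet
  facet normal 0.0000 1.0000 0.0000
    outer loop
      vertex 7.851 26.026 0.000
      vertex 0.000 26.026 6.609
      vertex 7.851 26.026 6.609
    endloop
  endfacet
  facet normal -1.0000 0.0000 0.0000
    outer loop
      vertex 0.000 26.026 0.000
      vertex 0.000 0.000 0.000
      vertex 0.000 0.000 6.609
    endloop
  endfacet
  facet normal -1.0000 0.0000 0.0000
    outer loop
      vertex 0.000 26.026 0.000
      vertex 0.000 0.000 6.609
      vertex 0.000 26.026 6.609
    endloop
  endfacet
endsolid part

The G0 Z moves step by Δz≈1.652 mm. Every layer's G1 loop is the same polygon, so the solid is a straight extrusion of it from z=0 to z≈6.61. Closing with flat bottom and top caps and triangulating gives 20 facets — an L-shaped prism: outer 23.2 × 26 mm, arm thicknesses ≈ 7.18 mm (horizontal) and 7.85 mm (vertical), extruded 6.61 mm in z.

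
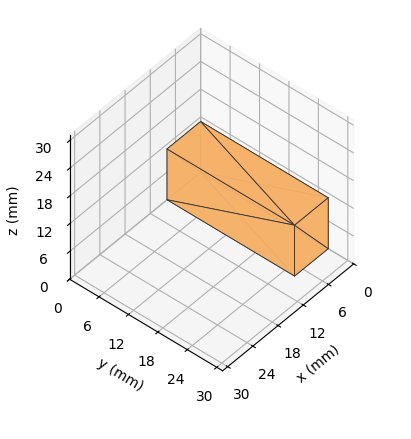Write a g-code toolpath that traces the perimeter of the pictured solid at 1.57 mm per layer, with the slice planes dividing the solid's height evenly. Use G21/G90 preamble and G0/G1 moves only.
Reading the render: the shape is a rectangular box, roughly 8 × 26 mm footprint and 11 mm tall (dimensions read to the nearest mm from the axis ticks). For the g-code, the solid's height is divided into equal slices at the stated Δz and each level perimeter traced with G1 moves after a G0 lift.

; perimeter-only toolpath
G21 ; units = mm
G90 ; absolute positioning
G28 ; home
; layer 1
G0 Z1.57
G0 X0.00 Y0.00
G1 X8.00 Y0.00
G1 X8.00 Y26.00
G1 X0.00 Y26.00
G1 X0.00 Y0.00
; layer 2
G0 Z3.14
G0 X0.00 Y0.00
G1 X8.00 Y0.00
G1 X8.00 Y26.00
G1 X0.00 Y26.00
G1 X0.00 Y0.00
; layer 3
G0 Z4.71
G0 X0.00 Y0.00
G1 X8.00 Y0.00
G1 X8.00 Y26.00
G1 X0.00 Y26.00
G1 X0.00 Y0.00
; layer 4
G0 Z6.29
G0 X0.00 Y0.00
G1 X8.00 Y0.00
G1 X8.00 Y26.00
G1 X0.00 Y26.00
G1 X0.00 Y0.00
; layer 5
G0 Z7.86
G0 X0.00 Y0.00
G1 X8.00 Y0.00
G1 X8.00 Y26.00
G1 X0.00 Y26.00
G1 X0.00 Y0.00
; layer 6
G0 Z9.43
G0 X0.00 Y0.00
G1 X8.00 Y0.00
G1 X8.00 Y26.00
G1 X0.00 Y26.00
G1 X0.00 Y0.00
; layer 7
G0 Z11.00
G0 X0.00 Y0.00
G1 X8.00 Y0.00
G1 X8.00 Y26.00
G1 X0.00 Y26.00
G1 X0.00 Y0.00
M2 ; end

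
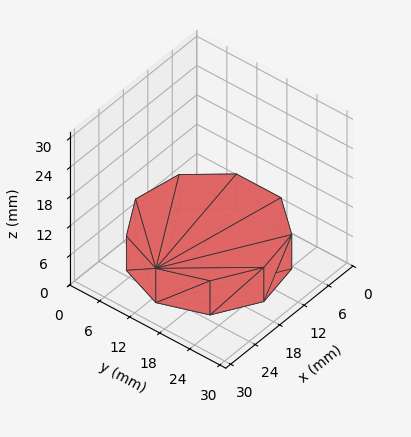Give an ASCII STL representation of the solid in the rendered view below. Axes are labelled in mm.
Reading the render: the shape is a regular 9-sided prism (a cylinder approximated with 9 flat sides), circumscribed radius ≈ 13 mm, height ≈ 7 mm (dimensions read to the nearest mm from the axis ticks). For the STL, each face is triangulated and given an outward normal.

solid part
  facet normal 0.0000 0.0000 -1.0000
    outer loop
      vertex 15.257 25.803 0.000
      vertex 22.959 21.356 0.000
      vertex 26.000 13.000 0.000
    endloop
  endfacet
  facet normal 0.0000 0.0000 -1.0000
    outer loop
      vertex 6.500 24.258 0.000
      vertex 15.257 25.803 0.000
      vertex 26.000 13.000 0.000
    endloop
  endfacet
  facet normal 0.0000 0.0000 -1.0000
    outer loop
      vertex 0.784 17.446 0.000
      vertex 6.500 24.258 0.000
      vertex 26.000 13.000 0.000
    endloop
  endfacet
  facet normal 0.0000 0.0000 -1.0000
    outer loop
      vertex 0.784 8.554 0.000
      vertex 0.784 17.446 0.000
      vertex 26.000 13.000 0.000
    endloop
  endfacet
  facet normal 0.0000 0.0000 -1.0000
    outer loop
      vertex 6.500 1.742 0.000
      vertex 0.784 8.554 0.000
      vertex 26.000 13.000 0.000
    endloop
  endfacet
  facet normal 0.0000 0.0000 -1.0000
    outer loop
      vertex 15.257 0.197 0.000
      vertex 6.500 1.742 0.000
      vertex 26.000 13.000 0.000
    endloop
  endfacet
  facet normal 0.0000 0.0000 -1.0000
    outer loop
      vertex 22.959 4.644 0.000
      vertex 15.257 0.197 0.000
      vertex 26.000 13.000 0.000
    endloop
  endfacet
  facet normal 0.0000 0.0000 1.0000
    outer loop
      vertex 26.000 13.000 7.000
      vertex 22.959 21.356 7.000
      vertex 15.257 25.803 7.000
    endloop
  endfacet
  facet normal 0.0000 0.0000 1.0000
    outer loop
      vertex 26.000 13.000 7.000
      vertex 15.257 25.803 7.000
      vertex 6.500 24.258 7.000
    endloop
  endfacet
  facet normal 0.0000 0.0000 1.0000
    outer loop
      vertex 26.000 13.000 7.000
      vertex 6.500 24.258 7.000
      vertex 0.784 17.446 7.000
    endloop
  endfacet
  facet normal 0.0000 0.0000 1.0000
    outer loop
      vertex 26.000 13.000 7.000
      vertex 0.784 17.446 7.000
      vertex 0.784 8.554 7.000
    endloop
  endfacet
  facet normal 0.0000 0.0000 1.0000
    outer loop
      vertex 26.000 13.000 7.000
      vertex 0.784 8.554 7.000
      vertex 6.500 1.742 7.000
    endloop
  endfacet
  facet normal 0.0000 0.0000 1.0000
    outer loop
      vertex 26.000 13.000 7.000
      vertex 6.500 1.742 7.000
      vertex 15.257 0.197 7.000
    endloop
  endfacet
  facet normal 0.0000 0.0000 1.0000
    outer loop
      vertex 26.000 13.000 7.000
      vertex 15.257 0.197 7.000
      vertex 22.959 4.644 7.000
    endloop
  endfacet
  facet normal 0.9397 0.3420 0.0000
    outer loop
      vertex 26.000 13.000 0.000
      vertex 22.959 21.356 0.000
      vertex 22.959 21.356 7.000
    endloop
  endfacet
  facet normal 0.9397 0.3420 0.0000
    outer loop
      vertex 26.000 13.000 0.000
      vertex 22.959 21.356 7.000
      vertex 26.000 13.000 7.000
    endloop
  endfacet
  facet normal 0.5000 0.8660 0.0000
    outer loop
      vertex 22.959 21.356 0.000
      vertex 15.257 25.803 0.000
      vertex 15.257 25.803 7.000
    endloop
  endfacet
  facet normal 0.5000 0.8660 0.0000
    outer loop
      vertex 22.959 21.356 0.000
      vertex 15.257 25.803 7.000
      vertex 22.959 21.356 7.000
    endloop
  endfacet
  facet normal -0.1737 0.9848 0.0000
    outer loop
      vertex 15.257 25.803 0.000
      vertex 6.500 24.258 0.000
      vertex 6.500 24.258 7.000
    endloop
  endfacet
  facet normal -0.1737 0.9848 0.0000
    outer loop
      vertex 15.257 25.803 0.000
      vertex 6.500 24.258 7.000
      vertex 15.257 25.803 7.000
    endloop
  endfacet
  facet normal -0.7660 0.6428 0.0000
    outer loop
      vertex 6.500 24.258 0.000
      vertex 0.784 17.446 0.000
      vertex 0.784 17.446 7.000
    endloop
  endfacet
  facet normal -0.7660 0.6428 0.0000
    outer loop
      vertex 6.500 24.258 0.000
      vertex 0.784 17.446 7.000
      vertex 6.500 24.258 7.000
    endloop
  endfacet
  facet normal -1.0000 0.0000 0.0000
    outer loop
      vertex 0.784 17.446 0.000
      vertex 0.784 8.554 0.000
      vertex 0.784 8.554 7.000
    endloop
  endfacet
  facet normal -1.0000 0.0000 0.0000
    outer loop
      vertex 0.784 17.446 0.000
      vertex 0.784 8.554 7.000
      vertex 0.784 17.446 7.000
    endloop
  endfacet
  facet normal -0.7660 -0.6428 0.0000
    outer loop
      vertex 0.784 8.554 0.000
      vertex 6.500 1.742 0.000
      vertex 6.500 1.742 7.000
    endloop
  endfacet
  facet normal -0.7660 -0.6428 0.0000
    outer loop
      vertex 0.784 8.554 0.000
      vertex 6.500 1.742 7.000
      vertex 0.784 8.554 7.000
    endloop
  endfacet
  facet normal -0.1737 -0.9848 0.0000
    outer loop
      vertex 6.500 1.742 0.000
      vertex 15.257 0.197 0.000
      vertex 15.257 0.197 7.000
    endloop
  endfacet
  facet normal -0.1737 -0.9848 0.0000
    outer loop
      vertex 6.500 1.742 0.000
      vertex 15.257 0.197 7.000
      vertex 6.500 1.742 7.000
    endloop
  endfacet
  facet normal 0.5000 -0.8660 0.0000
    outer loop
      vertex 15.257 0.197 0.000
      vertex 22.959 4.644 0.000
      vertex 22.959 4.644 7.000
    endloop
  endfacet
  facet normal 0.5000 -0.8660 0.0000
    outer loop
      vertex 15.257 0.197 0.000
      vertex 22.959 4.644 7.000
      vertex 15.257 0.197 7.000
    endloop
  endfacet
  facet normal 0.9397 -0.3420 0.0000
    outer loop
      vertex 22.959 4.644 0.000
      vertex 26.000 13.000 0.000
      vertex 26.000 13.000 7.000
    endloop
  endfacet
  facet normal 0.9397 -0.3420 0.0000
    outer loop
      vertex 22.959 4.644 0.000
      vertex 26.000 13.000 7.000
      vertex 22.959 4.644 7.000
    endloop
  endfacet
endsolid part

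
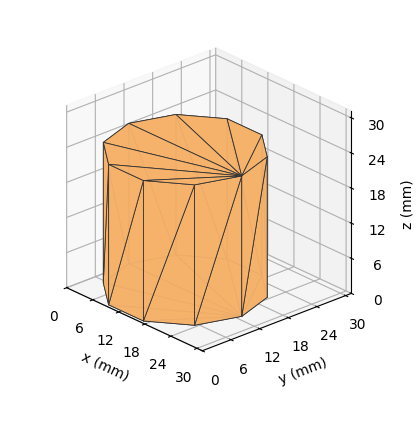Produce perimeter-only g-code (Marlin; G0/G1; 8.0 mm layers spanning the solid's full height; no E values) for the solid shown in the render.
Reading the render: the shape is a regular 10-sided prism (a cylinder approximated with 10 flat sides), circumscribed radius ≈ 13 mm, height ≈ 24 mm (dimensions read to the nearest mm from the axis ticks). For the g-code, the solid's height is divided into equal slices at the stated Δz and each level perimeter traced with G1 moves after a G0 lift.

; perimeter-only toolpath
G21 ; units = mm
G90 ; absolute positioning
G28 ; home
; layer 1
G0 Z8.0
G0 X26.0 Y13.0
G1 X23.5 Y20.6
G1 X17.0 Y25.4
G1 X9.0 Y25.4
G1 X2.5 Y20.6
G1 X0.0 Y13.0
G1 X2.5 Y5.4
G1 X9.0 Y0.6
G1 X17.0 Y0.6
G1 X23.5 Y5.4
G1 X26.0 Y13.0
; layer 2
G0 Z16.0
G0 X26.0 Y13.0
G1 X23.5 Y20.6
G1 X17.0 Y25.4
G1 X9.0 Y25.4
G1 X2.5 Y20.6
G1 X0.0 Y13.0
G1 X2.5 Y5.4
G1 X9.0 Y0.6
G1 X17.0 Y0.6
G1 X23.5 Y5.4
G1 X26.0 Y13.0
; layer 3
G0 Z24.0
G0 X26.0 Y13.0
G1 X23.5 Y20.6
G1 X17.0 Y25.4
G1 X9.0 Y25.4
G1 X2.5 Y20.6
G1 X0.0 Y13.0
G1 X2.5 Y5.4
G1 X9.0 Y0.6
G1 X17.0 Y0.6
G1 X23.5 Y5.4
G1 X26.0 Y13.0
M2 ; end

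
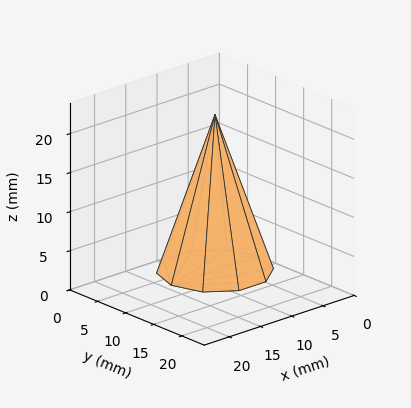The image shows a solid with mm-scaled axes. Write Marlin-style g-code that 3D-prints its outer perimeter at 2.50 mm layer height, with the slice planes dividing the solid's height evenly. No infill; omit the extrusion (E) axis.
Reading the render: the shape is a regular 10-sided pyramid, base circumscribed radius ≈ 7 mm, apex at z ≈ 20 mm (dimensions read to the nearest mm from the axis ticks). For the g-code, the solid's height is divided into equal slices at the stated Δz and each level perimeter traced with G1 moves after a G0 lift.

; perimeter-only toolpath
G21 ; units = mm
G90 ; absolute positioning
G28 ; home
; layer 1
G0 Z2.50
G0 X13.12 Y7.00
G1 X11.95 Y10.60
G1 X8.89 Y12.83
G1 X5.11 Y12.83
G1 X2.05 Y10.60
G1 X0.88 Y7.00
G1 X2.05 Y3.40
G1 X5.11 Y1.17
G1 X8.89 Y1.17
G1 X11.95 Y3.40
G1 X13.12 Y7.00
; layer 2
G0 Z5.00
G0 X12.25 Y7.00
G1 X11.25 Y10.08
G1 X8.62 Y12.00
G1 X5.38 Y12.00
G1 X2.75 Y10.08
G1 X1.75 Y7.00
G1 X2.75 Y3.92
G1 X5.38 Y2.00
G1 X8.62 Y2.00
G1 X11.25 Y3.92
G1 X12.25 Y7.00
; layer 3
G0 Z7.50
G0 X11.38 Y7.00
G1 X10.54 Y9.57
G1 X8.35 Y11.16
G1 X5.65 Y11.16
G1 X3.46 Y9.57
G1 X2.62 Y7.00
G1 X3.46 Y4.43
G1 X5.65 Y2.84
G1 X8.35 Y2.84
G1 X10.54 Y4.43
G1 X11.38 Y7.00
; layer 4
G0 Z10.00
G0 X10.50 Y7.00
G1 X9.83 Y9.05
G1 X8.08 Y10.33
G1 X5.92 Y10.33
G1 X4.17 Y9.05
G1 X3.50 Y7.00
G1 X4.17 Y4.95
G1 X5.92 Y3.67
G1 X8.08 Y3.67
G1 X9.83 Y4.95
G1 X10.50 Y7.00
; layer 5
G0 Z12.50
G0 X9.62 Y7.00
G1 X9.12 Y8.54
G1 X7.81 Y9.50
G1 X6.19 Y9.50
G1 X4.88 Y8.54
G1 X4.38 Y7.00
G1 X4.88 Y5.46
G1 X6.19 Y4.50
G1 X7.81 Y4.50
G1 X9.12 Y5.46
G1 X9.62 Y7.00
; layer 6
G0 Z15.00
G0 X8.75 Y7.00
G1 X8.41 Y8.03
G1 X7.54 Y8.66
G1 X6.46 Y8.66
G1 X5.58 Y8.03
G1 X5.25 Y7.00
G1 X5.58 Y5.97
G1 X6.46 Y5.33
G1 X7.54 Y5.33
G1 X8.41 Y5.97
G1 X8.75 Y7.00
; layer 7
G0 Z17.50
G0 X7.88 Y7.00
G1 X7.71 Y7.51
G1 X7.27 Y7.83
G1 X6.73 Y7.83
G1 X6.29 Y7.51
G1 X6.12 Y7.00
G1 X6.29 Y6.49
G1 X6.73 Y6.17
G1 X7.27 Y6.17
G1 X7.71 Y6.49
G1 X7.88 Y7.00
M2 ; end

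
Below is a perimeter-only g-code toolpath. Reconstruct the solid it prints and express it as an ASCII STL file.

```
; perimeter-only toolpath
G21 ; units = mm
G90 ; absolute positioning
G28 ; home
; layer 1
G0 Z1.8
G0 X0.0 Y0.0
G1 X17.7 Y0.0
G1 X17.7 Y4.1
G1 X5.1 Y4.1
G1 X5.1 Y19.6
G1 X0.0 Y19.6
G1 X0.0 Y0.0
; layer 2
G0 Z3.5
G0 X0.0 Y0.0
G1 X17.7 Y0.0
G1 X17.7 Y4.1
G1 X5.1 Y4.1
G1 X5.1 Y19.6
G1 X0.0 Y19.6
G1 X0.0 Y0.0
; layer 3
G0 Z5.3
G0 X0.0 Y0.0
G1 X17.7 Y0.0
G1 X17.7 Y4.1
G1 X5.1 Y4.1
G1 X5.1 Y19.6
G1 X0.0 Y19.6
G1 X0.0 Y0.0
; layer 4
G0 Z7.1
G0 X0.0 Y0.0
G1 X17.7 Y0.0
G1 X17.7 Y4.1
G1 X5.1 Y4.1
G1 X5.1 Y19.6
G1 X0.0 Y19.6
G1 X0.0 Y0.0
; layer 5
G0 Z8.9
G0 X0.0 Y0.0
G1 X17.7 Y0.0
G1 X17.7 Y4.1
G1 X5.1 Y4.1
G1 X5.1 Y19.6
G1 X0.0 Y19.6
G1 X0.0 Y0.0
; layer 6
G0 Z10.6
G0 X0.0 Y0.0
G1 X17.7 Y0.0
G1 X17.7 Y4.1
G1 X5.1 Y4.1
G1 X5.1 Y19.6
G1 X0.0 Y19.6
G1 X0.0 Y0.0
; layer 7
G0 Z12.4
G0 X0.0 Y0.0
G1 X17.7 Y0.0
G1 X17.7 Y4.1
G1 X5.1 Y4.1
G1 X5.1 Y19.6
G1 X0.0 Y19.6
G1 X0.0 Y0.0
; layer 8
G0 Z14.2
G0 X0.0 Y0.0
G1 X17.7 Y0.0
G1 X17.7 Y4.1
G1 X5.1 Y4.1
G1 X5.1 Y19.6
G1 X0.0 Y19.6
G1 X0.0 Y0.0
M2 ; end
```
solid part
  facet normal 0.0000 0.0000 -1.0000
    outer loop
      vertex 17.7 4.1 0.0
      vertex 17.7 0.0 0.0
      vertex 0.0 0.0 0.0
    endloop
  endfacet
  facet normal 0.0000 0.0000 -1.0000
    outer loop
      vertex 5.1 4.1 0.0
      vertex 17.7 4.1 0.0
      vertex 0.0 0.0 0.0
    endloop
  endfacet
  facet normal 0.0000 0.0000 -1.0000
    outer loop
      vertex 5.1 19.6 0.0
      vertex 5.1 4.1 0.0
      vertex 0.0 0.0 0.0
    endloop
  endfacet
  facet normal 0.0000 0.0000 -1.0000
    outer loop
      vertex 0.0 19.6 0.0
      vertex 5.1 19.6 0.0
      vertex 0.0 0.0 0.0
    endloop
  endfacet
  facet normal 0.0000 0.0000 1.0000
    outer loop
      vertex 0.0 0.0 14.2
      vertex 17.7 0.0 14.2
      vertex 17.7 4.1 14.2
    endloop
  endfacet
  facet normal 0.0000 0.0000 1.0000
    outer loop
      vertex 0.0 0.0 14.2
      vertex 17.7 4.1 14.2
      vertex 5.1 4.1 14.2
    endloop
  endfacet
  facet normal 0.0000 0.0000 1.0000
    outer loop
      vertex 0.0 0.0 14.2
      vertex 5.1 4.1 14.2
      vertex 5.1 19.6 14.2
    endloop
  endfacet
  facet normal 0.0000 0.0000 1.0000
    outer loop
      vertex 0.0 0.0 14.2
      vertex 5.1 19.6 14.2
      vertex 0.0 19.6 14.2
    endloop
  endfacet
  facet normal 0.0000 -1.0000 0.0000
    outer loop
      vertex 0.0 0.0 0.0
      vertex 17.7 0.0 0.0
      vertex 17.7 0.0 14.2
    endloop
  endfacet
  facet normal 0.0000 -1.0000 0.0000
    outer loop
      vertex 0.0 0.0 0.0
      vertex 17.7 0.0 14.2
      vertex 0.0 0.0 14.2
    endloop
  endfacet
  facet normal 1.0000 0.0000 0.0000
    outer loop
      vertex 17.7 0.0 0.0
      vertex 17.7 4.1 0.0
      vertex 17.7 4.1 14.2
    endloop
  endfacet
  facet normal 1.0000 0.0000 0.0000
    outer loop
      vertex 17.7 0.0 0.0
      vertex 17.7 4.1 14.2
      vertex 17.7 0.0 14.2
    endloop
  endfacet
  facet normal 0.0000 1.0000 0.0000
    outer loop
      vertex 17.7 4.1 0.0
      vertex 5.1 4.1 0.0
      vertex 5.1 4.1 14.2
    endloop
  endfacet
  facet normal 0.0000 1.0000 0.0000
    outer loop
      vertex 17.7 4.1 0.0
      vertex 5.1 4.1 14.2
      vertex 17.7 4.1 14.2
    endloop
  endfacet
  facet normal 1.0000 0.0000 0.0000
    outer loop
      vertex 5.1 4.1 0.0
      vertex 5.1 19.6 0.0
      vertex 5.1 19.6 14.2
    endloop
  endfacet
  facet normal 1.0000 0.0000 0.0000
    outer loop
      vertex 5.1 4.1 0.0
      vertex 5.1 19.6 14.2
      vertex 5.1 4.1 14.2
    endloop
  endfacet
  facet normal 0.0000 1.0000 0.0000
    outer loop
      vertex 5.1 19.6 0.0
      vertex 0.0 19.6 0.0
      vertex 0.0 19.6 14.2
    endloop
  endfacet
  facet normal 0.0000 1.0000 0.0000
    outer loop
      vertex 5.1 19.6 0.0
      vertex 0.0 19.6 14.2
      vertex 5.1 19.6 14.2
    endloop
  endfacet
  facet normal -1.0000 0.0000 0.0000
    outer loop
      vertex 0.0 19.6 0.0
      vertex 0.0 0.0 0.0
      vertex 0.0 0.0 14.2
    endloop
  endfacet
  facet normal -1.0000 0.0000 0.0000
    outer loop
      vertex 0.0 19.6 0.0
      vertex 0.0 0.0 14.2
      vertex 0.0 19.6 14.2
    endloop
  endfacet
endsolid part

The G0 Z moves step by Δz≈1.8 mm. Every layer's G1 loop is the same polygon, so the solid is a straight extrusion of it from z=0 to z≈14.2. Closing with flat bottom and top caps and triangulating gives 20 facets — an L-shaped prism: outer 17.7 × 19.6 mm, arm thicknesses ≈ 4.1 mm (horizontal) and 5.1 mm (vertical), extruded 14.2 mm in z.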